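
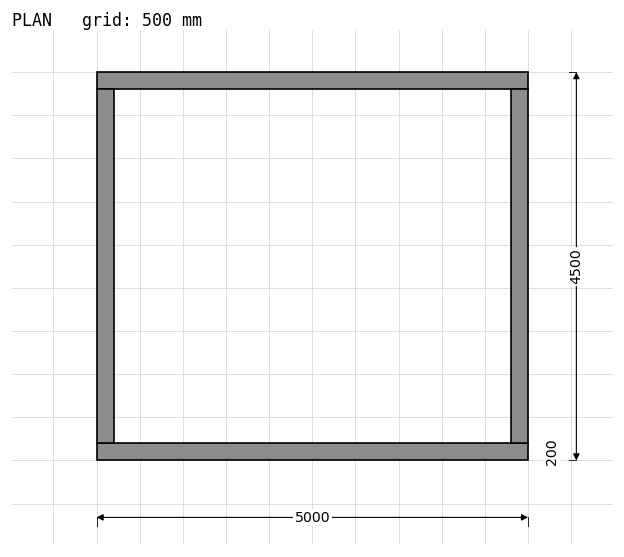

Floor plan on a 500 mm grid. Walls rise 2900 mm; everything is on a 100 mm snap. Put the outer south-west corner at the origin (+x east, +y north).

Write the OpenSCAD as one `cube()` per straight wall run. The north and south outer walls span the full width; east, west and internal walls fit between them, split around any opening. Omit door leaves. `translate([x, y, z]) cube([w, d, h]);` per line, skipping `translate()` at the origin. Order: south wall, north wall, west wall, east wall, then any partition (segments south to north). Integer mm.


cube([5000, 200, 2900]);
translate([0, 4300, 0]) cube([5000, 200, 2900]);
translate([0, 200, 0]) cube([200, 4100, 2900]);
translate([4800, 200, 0]) cube([200, 4100, 2900]);


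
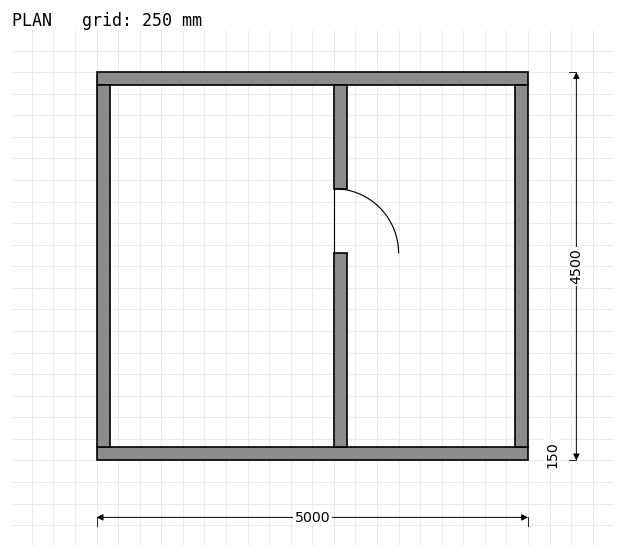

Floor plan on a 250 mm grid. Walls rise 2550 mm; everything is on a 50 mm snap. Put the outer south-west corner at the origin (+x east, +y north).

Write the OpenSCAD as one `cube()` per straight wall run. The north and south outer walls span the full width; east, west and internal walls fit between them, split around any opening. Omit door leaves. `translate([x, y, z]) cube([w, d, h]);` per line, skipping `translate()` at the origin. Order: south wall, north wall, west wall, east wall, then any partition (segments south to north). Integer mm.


cube([5000, 150, 2550]);
translate([0, 4350, 0]) cube([5000, 150, 2550]);
translate([0, 150, 0]) cube([150, 4200, 2550]);
translate([4850, 150, 0]) cube([150, 4200, 2550]);
translate([2750, 150, 0]) cube([150, 2250, 2550]);
translate([2750, 3150, 0]) cube([150, 1200, 2550]);


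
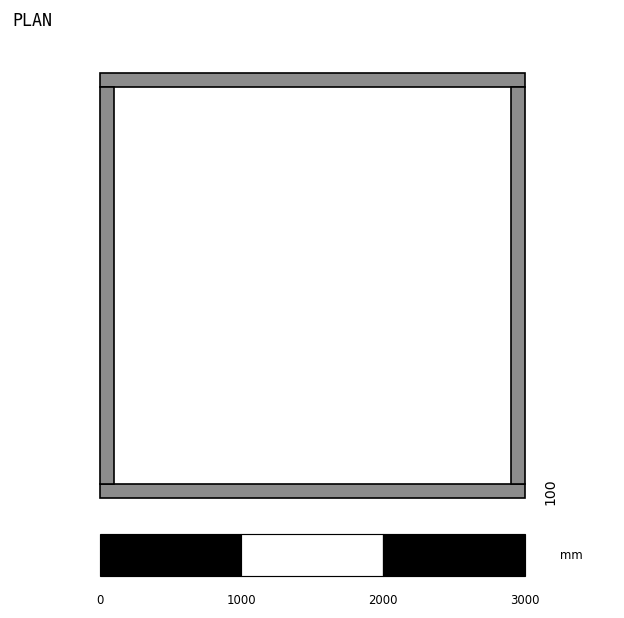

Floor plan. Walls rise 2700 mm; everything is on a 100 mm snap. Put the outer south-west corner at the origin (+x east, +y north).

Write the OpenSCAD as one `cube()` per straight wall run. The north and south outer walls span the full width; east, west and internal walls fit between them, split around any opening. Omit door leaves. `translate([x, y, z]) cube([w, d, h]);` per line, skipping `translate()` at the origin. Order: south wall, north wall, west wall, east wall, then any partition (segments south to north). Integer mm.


cube([3000, 100, 2700]);
translate([0, 2900, 0]) cube([3000, 100, 2700]);
translate([0, 100, 0]) cube([100, 2800, 2700]);
translate([2900, 100, 0]) cube([100, 2800, 2700]);


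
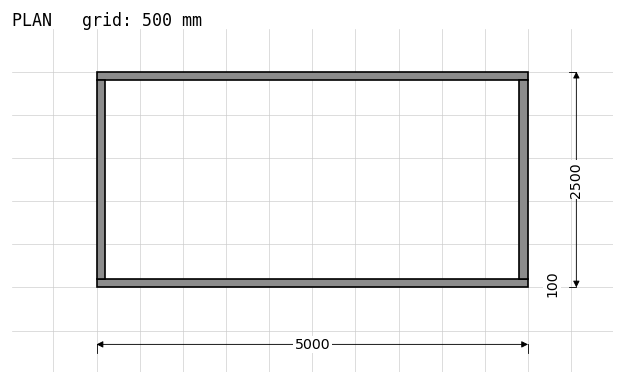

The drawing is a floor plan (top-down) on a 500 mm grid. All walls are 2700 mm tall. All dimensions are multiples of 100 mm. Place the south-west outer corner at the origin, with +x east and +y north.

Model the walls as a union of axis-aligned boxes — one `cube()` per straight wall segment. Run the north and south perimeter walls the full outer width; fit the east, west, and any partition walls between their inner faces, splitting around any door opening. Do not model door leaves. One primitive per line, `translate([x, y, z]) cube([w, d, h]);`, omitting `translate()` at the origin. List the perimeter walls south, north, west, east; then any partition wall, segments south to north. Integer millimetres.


cube([5000, 100, 2700]);
translate([0, 2400, 0]) cube([5000, 100, 2700]);
translate([0, 100, 0]) cube([100, 2300, 2700]);
translate([4900, 100, 0]) cube([100, 2300, 2700]);


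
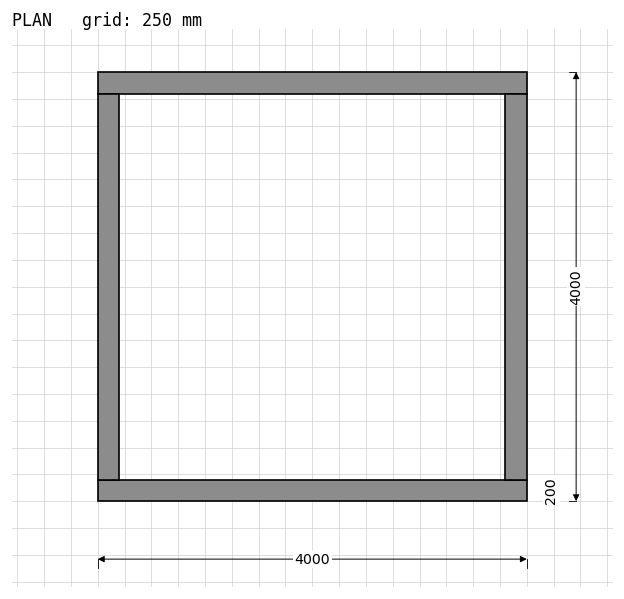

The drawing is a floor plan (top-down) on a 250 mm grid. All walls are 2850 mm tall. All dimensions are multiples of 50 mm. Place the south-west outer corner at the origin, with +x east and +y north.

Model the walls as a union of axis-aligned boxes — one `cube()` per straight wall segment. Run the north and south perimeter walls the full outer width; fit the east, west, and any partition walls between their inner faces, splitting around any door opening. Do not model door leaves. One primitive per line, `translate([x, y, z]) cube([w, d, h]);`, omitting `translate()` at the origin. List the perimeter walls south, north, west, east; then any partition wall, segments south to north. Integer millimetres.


cube([4000, 200, 2850]);
translate([0, 3800, 0]) cube([4000, 200, 2850]);
translate([0, 200, 0]) cube([200, 3600, 2850]);
translate([3800, 200, 0]) cube([200, 3600, 2850]);


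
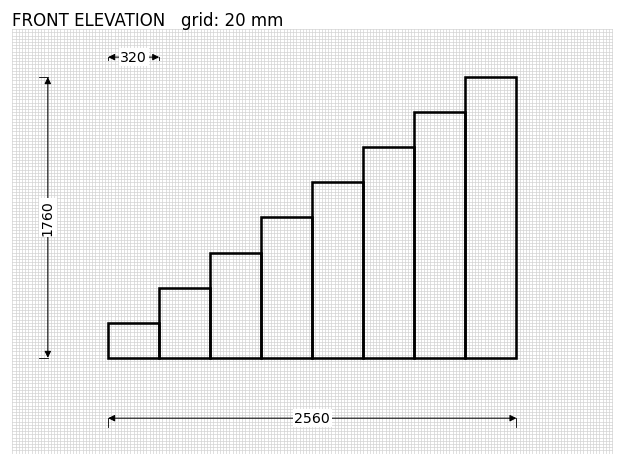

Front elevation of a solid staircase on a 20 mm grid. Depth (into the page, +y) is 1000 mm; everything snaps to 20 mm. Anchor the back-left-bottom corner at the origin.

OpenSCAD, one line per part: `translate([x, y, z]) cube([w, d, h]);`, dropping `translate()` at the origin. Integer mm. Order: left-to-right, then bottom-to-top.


cube([320, 1000, 220]);
translate([320, 0, 0]) cube([320, 1000, 440]);
translate([640, 0, 0]) cube([320, 1000, 660]);
translate([960, 0, 0]) cube([320, 1000, 880]);
translate([1280, 0, 0]) cube([320, 1000, 1100]);
translate([1600, 0, 0]) cube([320, 1000, 1320]);
translate([1920, 0, 0]) cube([320, 1000, 1540]);
translate([2240, 0, 0]) cube([320, 1000, 1760]);


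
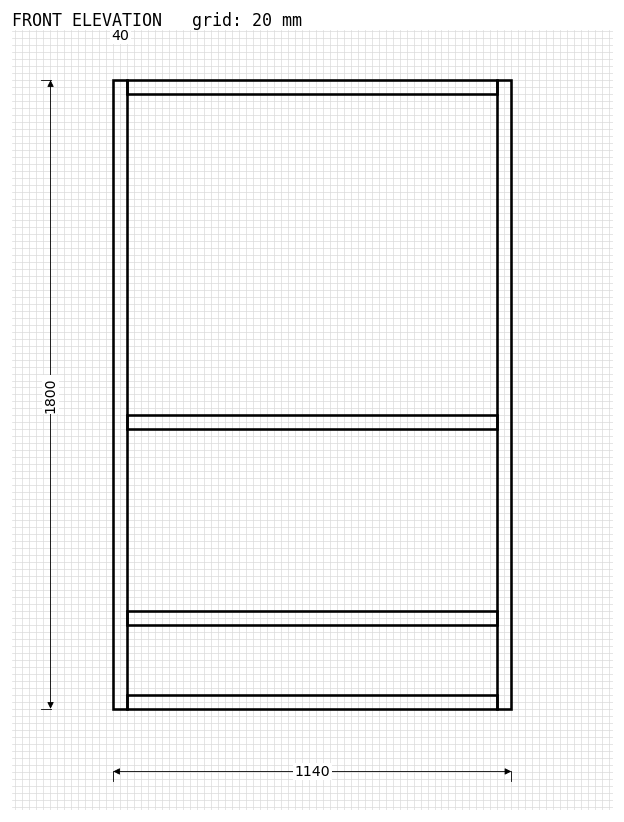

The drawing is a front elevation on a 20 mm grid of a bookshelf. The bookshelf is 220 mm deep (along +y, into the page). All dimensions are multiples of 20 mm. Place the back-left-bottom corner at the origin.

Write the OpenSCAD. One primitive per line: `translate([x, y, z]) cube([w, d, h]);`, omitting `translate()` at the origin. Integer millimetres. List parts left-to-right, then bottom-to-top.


cube([40, 220, 1800]);
translate([40, 0, 0]) cube([1060, 220, 40]);
translate([40, 0, 240]) cube([1060, 220, 40]);
translate([40, 0, 800]) cube([1060, 220, 40]);
translate([40, 0, 1760]) cube([1060, 220, 40]);
translate([1100, 0, 0]) cube([40, 220, 1800]);


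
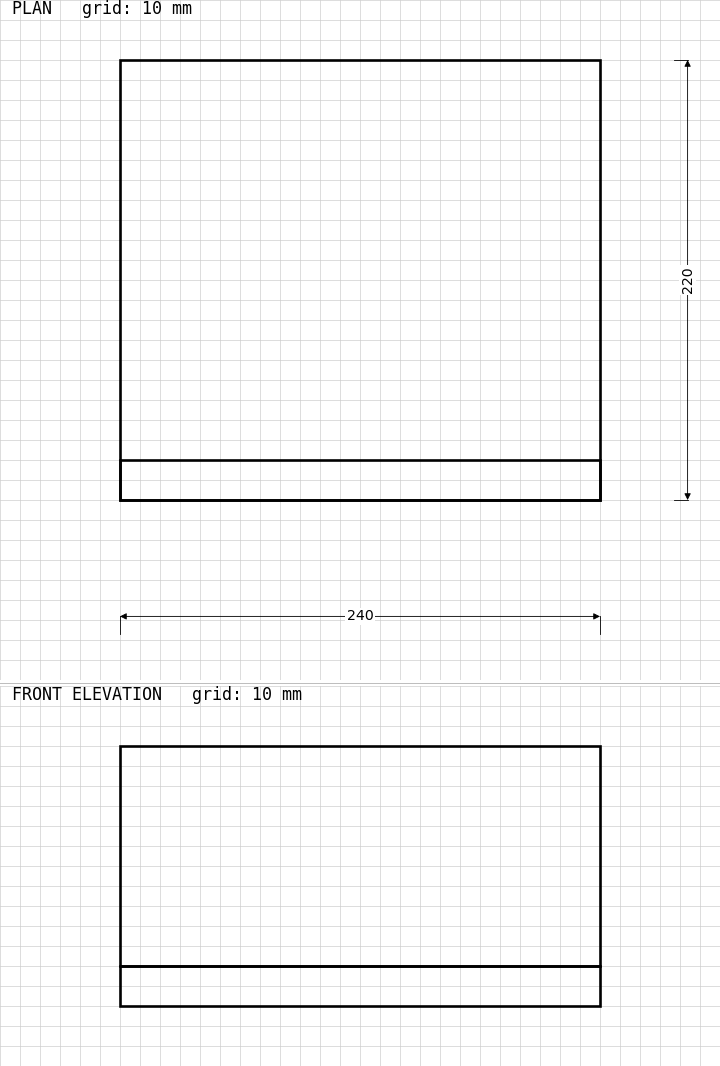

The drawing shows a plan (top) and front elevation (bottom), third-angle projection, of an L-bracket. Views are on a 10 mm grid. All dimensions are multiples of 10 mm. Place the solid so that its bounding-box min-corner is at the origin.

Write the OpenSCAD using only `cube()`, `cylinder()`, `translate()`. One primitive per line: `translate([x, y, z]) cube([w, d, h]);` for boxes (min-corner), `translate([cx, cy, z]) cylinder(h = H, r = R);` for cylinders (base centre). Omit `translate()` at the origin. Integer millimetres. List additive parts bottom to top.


cube([240, 220, 20]);
translate([0, 0, 20]) cube([240, 20, 110]);


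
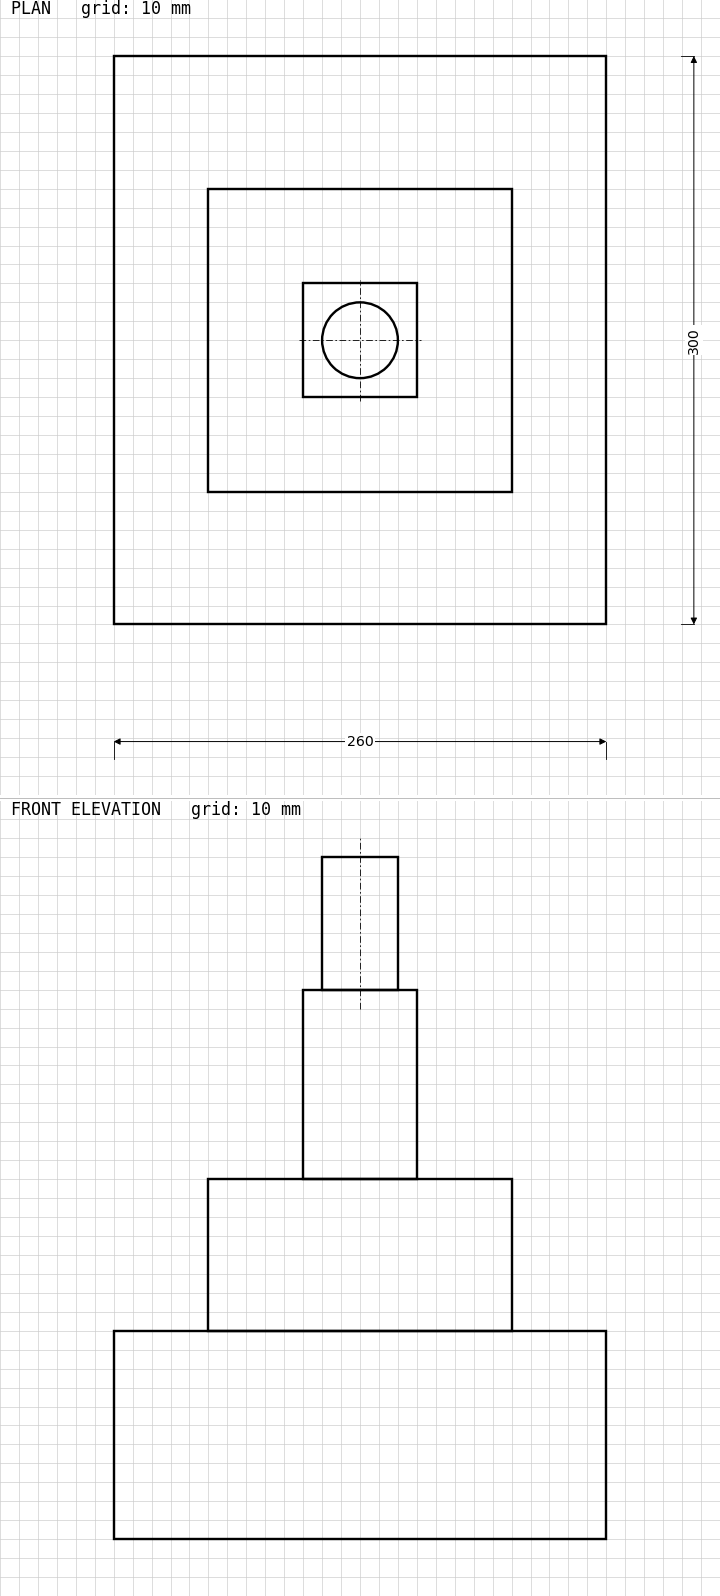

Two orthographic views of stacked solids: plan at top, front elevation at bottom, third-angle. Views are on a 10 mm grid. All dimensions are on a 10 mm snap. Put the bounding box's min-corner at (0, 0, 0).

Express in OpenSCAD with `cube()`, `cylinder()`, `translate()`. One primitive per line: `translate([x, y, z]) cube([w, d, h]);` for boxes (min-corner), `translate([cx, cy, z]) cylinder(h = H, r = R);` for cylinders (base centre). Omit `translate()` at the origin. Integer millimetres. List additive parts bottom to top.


cube([260, 300, 110]);
translate([50, 70, 110]) cube([160, 160, 80]);
translate([100, 120, 190]) cube([60, 60, 100]);
translate([130, 150, 290]) cylinder(h = 70, r = 20);


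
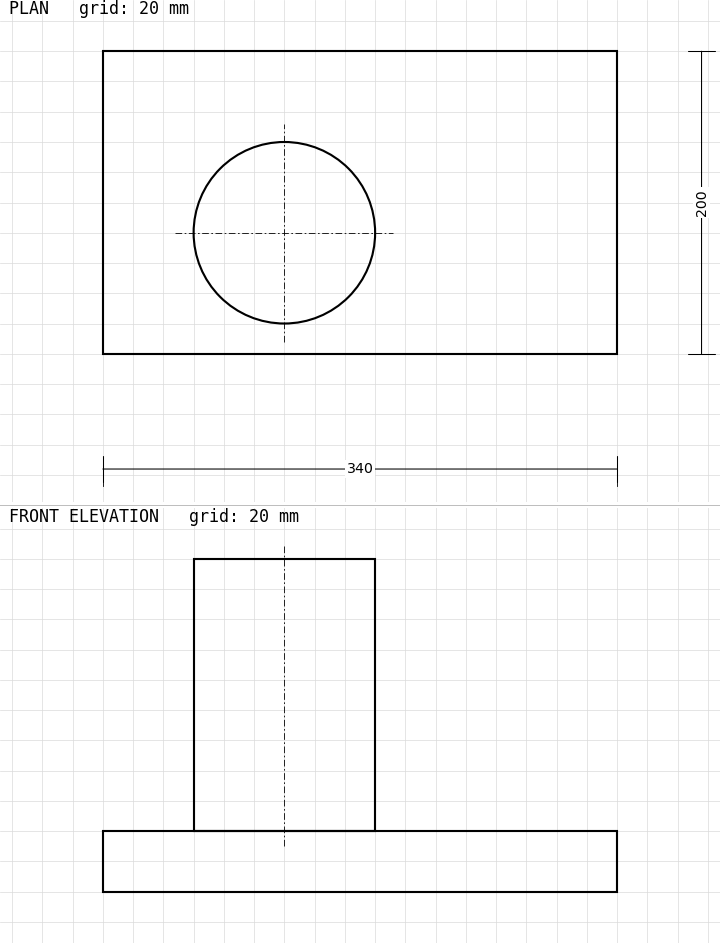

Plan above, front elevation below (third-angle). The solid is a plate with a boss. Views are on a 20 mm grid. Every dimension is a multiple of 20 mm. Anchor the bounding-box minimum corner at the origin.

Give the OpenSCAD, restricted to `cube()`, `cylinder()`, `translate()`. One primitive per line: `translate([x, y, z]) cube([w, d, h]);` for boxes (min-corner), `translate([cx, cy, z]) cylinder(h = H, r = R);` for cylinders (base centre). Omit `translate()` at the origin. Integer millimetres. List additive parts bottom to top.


cube([340, 200, 40]);
translate([120, 80, 40]) cylinder(h = 180, r = 60);


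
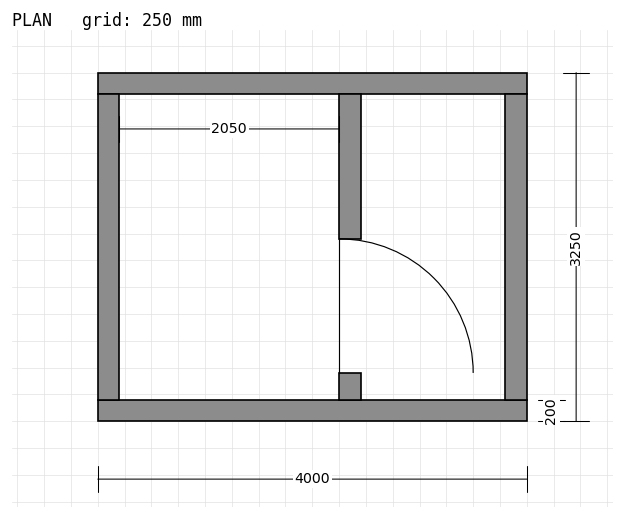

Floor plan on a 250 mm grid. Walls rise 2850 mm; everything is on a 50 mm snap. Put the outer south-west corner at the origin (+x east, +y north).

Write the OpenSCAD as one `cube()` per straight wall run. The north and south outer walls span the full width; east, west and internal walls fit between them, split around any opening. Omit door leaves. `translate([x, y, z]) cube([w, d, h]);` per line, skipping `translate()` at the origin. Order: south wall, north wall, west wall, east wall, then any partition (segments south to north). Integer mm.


cube([4000, 200, 2850]);
translate([0, 3050, 0]) cube([4000, 200, 2850]);
translate([0, 200, 0]) cube([200, 2850, 2850]);
translate([3800, 200, 0]) cube([200, 2850, 2850]);
translate([2250, 200, 0]) cube([200, 250, 2850]);
translate([2250, 1700, 0]) cube([200, 1350, 2850]);


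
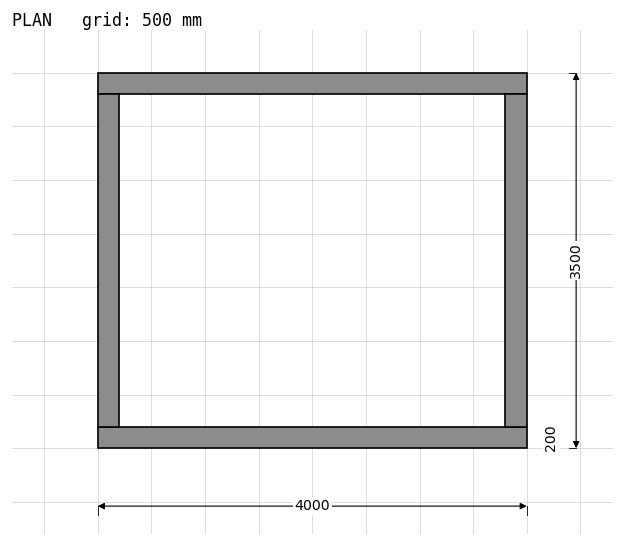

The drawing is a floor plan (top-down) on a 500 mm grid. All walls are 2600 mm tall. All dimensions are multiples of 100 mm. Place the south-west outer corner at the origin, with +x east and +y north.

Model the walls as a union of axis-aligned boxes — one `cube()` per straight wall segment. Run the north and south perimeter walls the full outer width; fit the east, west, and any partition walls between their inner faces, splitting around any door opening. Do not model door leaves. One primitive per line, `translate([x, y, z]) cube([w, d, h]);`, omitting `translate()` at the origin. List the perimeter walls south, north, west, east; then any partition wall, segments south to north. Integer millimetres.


cube([4000, 200, 2600]);
translate([0, 3300, 0]) cube([4000, 200, 2600]);
translate([0, 200, 0]) cube([200, 3100, 2600]);
translate([3800, 200, 0]) cube([200, 3100, 2600]);


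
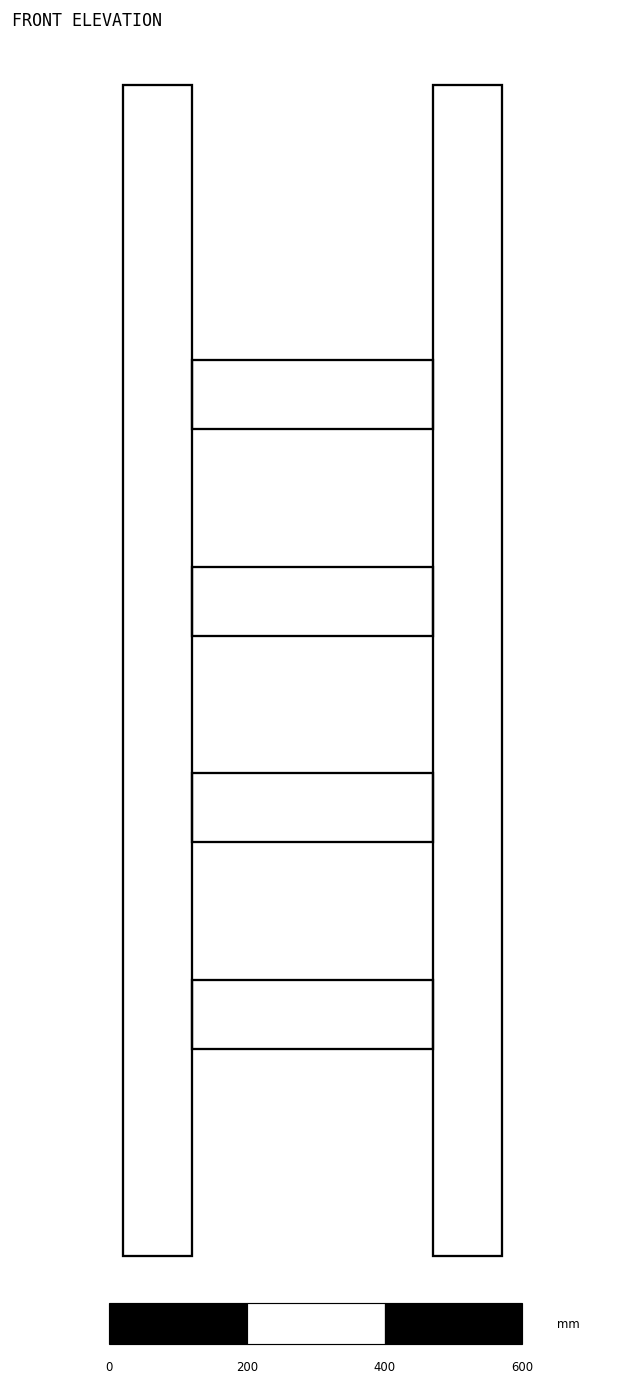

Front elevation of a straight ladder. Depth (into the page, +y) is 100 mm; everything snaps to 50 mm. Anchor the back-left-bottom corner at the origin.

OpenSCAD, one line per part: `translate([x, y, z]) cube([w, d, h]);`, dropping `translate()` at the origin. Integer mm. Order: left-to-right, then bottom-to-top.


cube([100, 100, 1700]);
translate([100, 0, 300]) cube([350, 100, 100]);
translate([100, 0, 600]) cube([350, 100, 100]);
translate([100, 0, 900]) cube([350, 100, 100]);
translate([100, 0, 1200]) cube([350, 100, 100]);
translate([450, 0, 0]) cube([100, 100, 1700]);


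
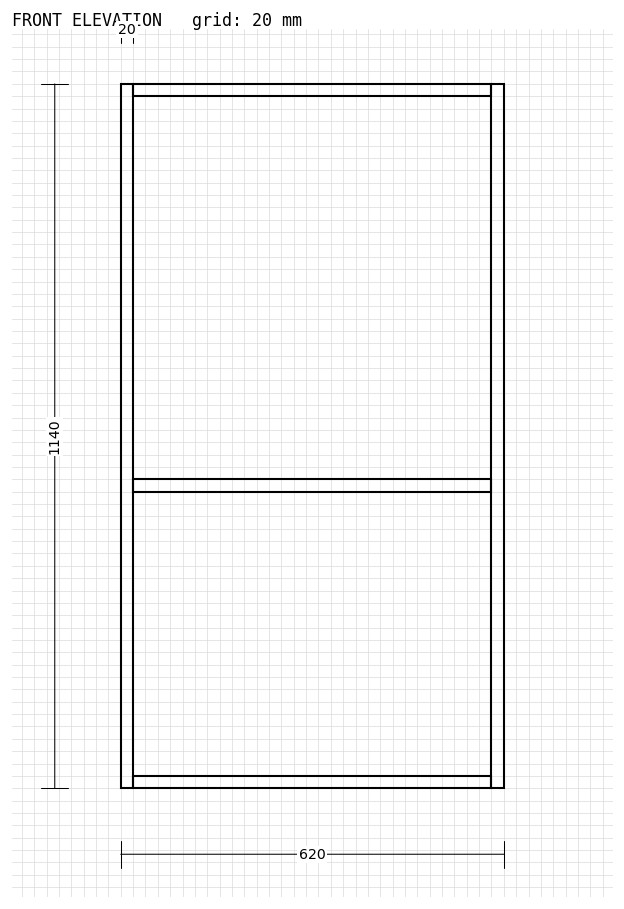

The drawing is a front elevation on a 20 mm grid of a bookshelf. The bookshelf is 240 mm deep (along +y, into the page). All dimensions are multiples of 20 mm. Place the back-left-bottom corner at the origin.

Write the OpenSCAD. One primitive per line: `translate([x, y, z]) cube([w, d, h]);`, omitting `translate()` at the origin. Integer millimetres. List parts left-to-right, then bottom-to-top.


cube([20, 240, 1140]);
translate([20, 0, 0]) cube([580, 240, 20]);
translate([20, 0, 480]) cube([580, 240, 20]);
translate([20, 0, 1120]) cube([580, 240, 20]);
translate([600, 0, 0]) cube([20, 240, 1140]);


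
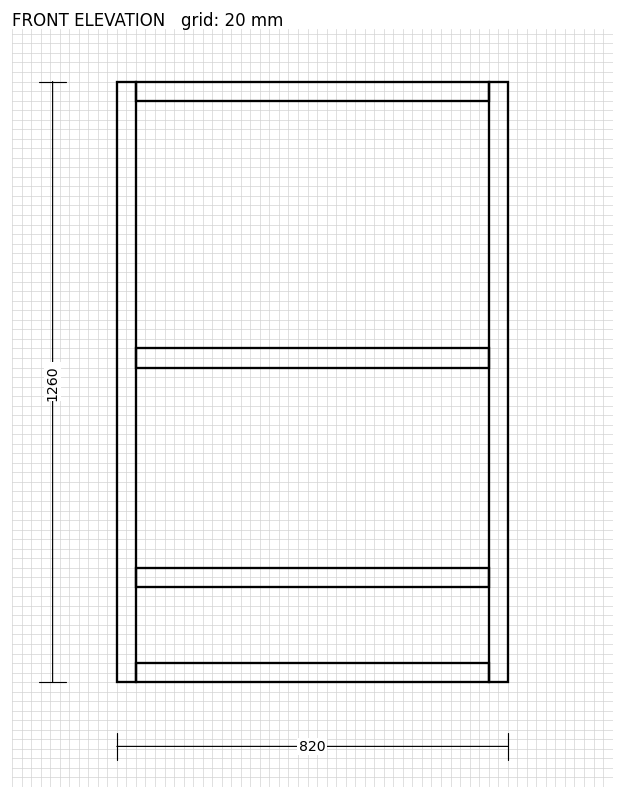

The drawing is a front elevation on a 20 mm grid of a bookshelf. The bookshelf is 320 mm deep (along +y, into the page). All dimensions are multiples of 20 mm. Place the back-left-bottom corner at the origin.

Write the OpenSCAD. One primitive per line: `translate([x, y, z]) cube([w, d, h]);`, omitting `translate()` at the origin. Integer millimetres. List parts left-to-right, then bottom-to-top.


cube([40, 320, 1260]);
translate([40, 0, 0]) cube([740, 320, 40]);
translate([40, 0, 200]) cube([740, 320, 40]);
translate([40, 0, 660]) cube([740, 320, 40]);
translate([40, 0, 1220]) cube([740, 320, 40]);
translate([780, 0, 0]) cube([40, 320, 1260]);


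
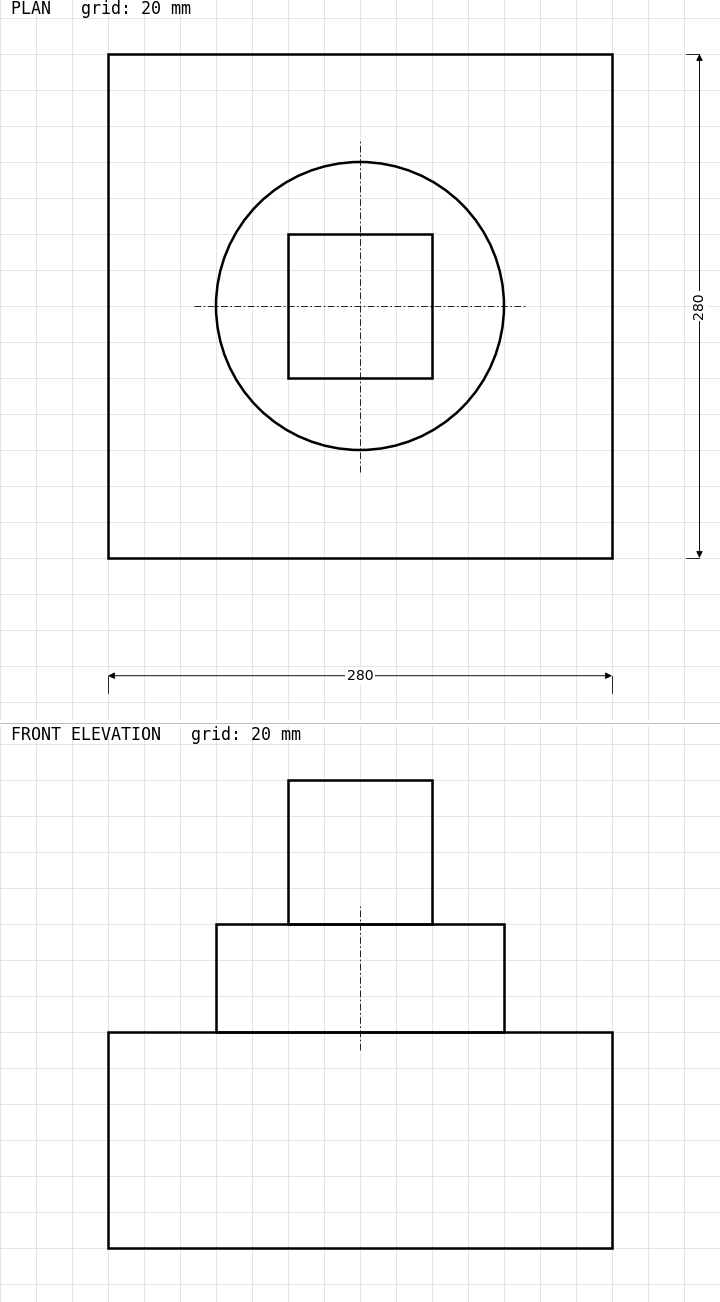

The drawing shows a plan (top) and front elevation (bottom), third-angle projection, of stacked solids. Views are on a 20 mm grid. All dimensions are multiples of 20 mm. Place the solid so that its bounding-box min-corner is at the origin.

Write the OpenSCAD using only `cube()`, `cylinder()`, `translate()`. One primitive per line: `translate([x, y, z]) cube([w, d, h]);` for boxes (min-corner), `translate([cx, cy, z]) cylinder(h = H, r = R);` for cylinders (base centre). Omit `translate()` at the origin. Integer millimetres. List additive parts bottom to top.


cube([280, 280, 120]);
translate([140, 140, 120]) cylinder(h = 60, r = 80);
translate([100, 100, 180]) cube([80, 80, 80]);


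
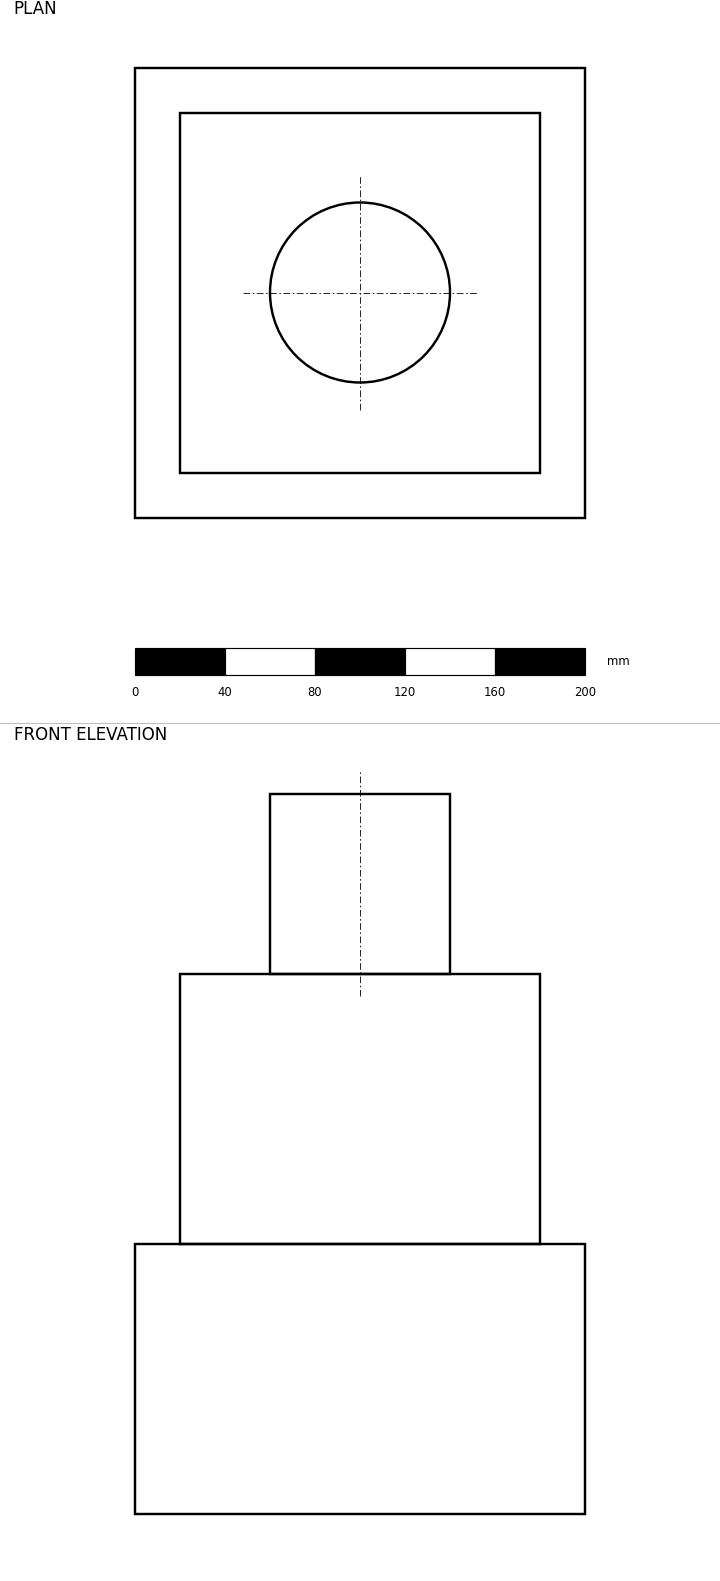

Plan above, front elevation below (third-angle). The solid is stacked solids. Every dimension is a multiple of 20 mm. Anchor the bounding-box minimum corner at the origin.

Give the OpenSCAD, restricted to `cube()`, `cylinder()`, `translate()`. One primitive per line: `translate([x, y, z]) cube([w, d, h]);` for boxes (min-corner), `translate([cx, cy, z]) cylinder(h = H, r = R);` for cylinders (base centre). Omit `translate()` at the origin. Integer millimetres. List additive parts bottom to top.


cube([200, 200, 120]);
translate([20, 20, 120]) cube([160, 160, 120]);
translate([100, 100, 240]) cylinder(h = 80, r = 40);


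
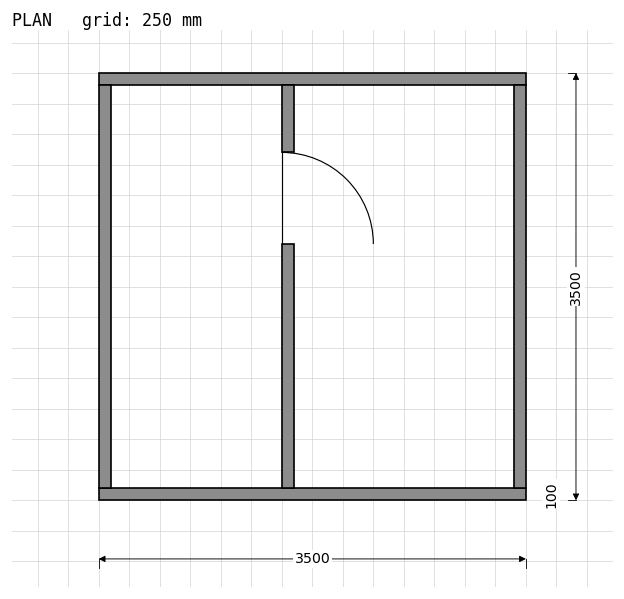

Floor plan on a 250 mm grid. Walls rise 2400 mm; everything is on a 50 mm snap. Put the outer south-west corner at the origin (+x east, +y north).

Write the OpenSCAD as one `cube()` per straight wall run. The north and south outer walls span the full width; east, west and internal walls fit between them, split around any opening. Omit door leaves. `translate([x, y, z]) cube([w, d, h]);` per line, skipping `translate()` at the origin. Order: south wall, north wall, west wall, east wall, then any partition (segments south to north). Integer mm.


cube([3500, 100, 2400]);
translate([0, 3400, 0]) cube([3500, 100, 2400]);
translate([0, 100, 0]) cube([100, 3300, 2400]);
translate([3400, 100, 0]) cube([100, 3300, 2400]);
translate([1500, 100, 0]) cube([100, 2000, 2400]);
translate([1500, 2850, 0]) cube([100, 550, 2400]);


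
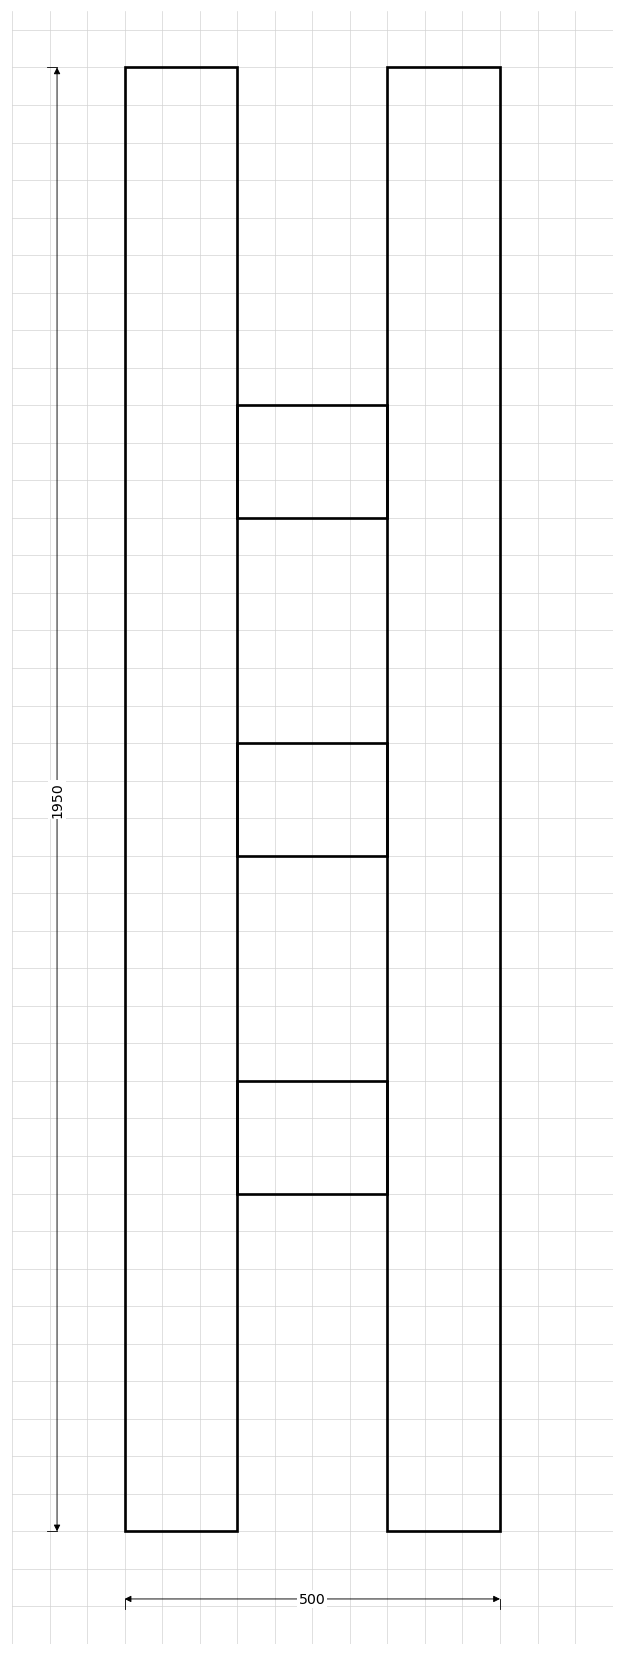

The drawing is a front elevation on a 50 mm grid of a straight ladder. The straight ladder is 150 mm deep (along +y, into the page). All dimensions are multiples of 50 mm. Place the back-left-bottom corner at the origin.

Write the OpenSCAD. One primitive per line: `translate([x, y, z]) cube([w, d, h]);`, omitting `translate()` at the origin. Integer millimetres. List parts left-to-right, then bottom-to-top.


cube([150, 150, 1950]);
translate([150, 0, 450]) cube([200, 150, 150]);
translate([150, 0, 900]) cube([200, 150, 150]);
translate([150, 0, 1350]) cube([200, 150, 150]);
translate([350, 0, 0]) cube([150, 150, 1950]);


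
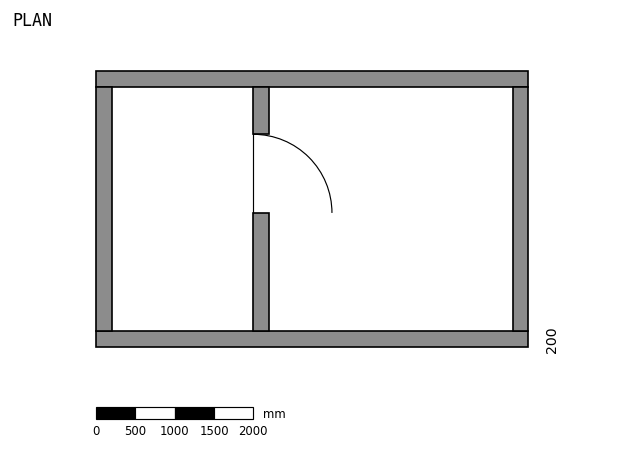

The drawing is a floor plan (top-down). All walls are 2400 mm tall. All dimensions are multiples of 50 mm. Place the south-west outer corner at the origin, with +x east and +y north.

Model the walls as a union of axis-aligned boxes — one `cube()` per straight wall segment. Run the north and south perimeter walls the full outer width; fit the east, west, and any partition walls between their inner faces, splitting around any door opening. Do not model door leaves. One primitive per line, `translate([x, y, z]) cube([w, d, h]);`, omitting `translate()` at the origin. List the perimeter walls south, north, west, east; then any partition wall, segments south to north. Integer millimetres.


cube([5500, 200, 2400]);
translate([0, 3300, 0]) cube([5500, 200, 2400]);
translate([0, 200, 0]) cube([200, 3100, 2400]);
translate([5300, 200, 0]) cube([200, 3100, 2400]);
translate([2000, 200, 0]) cube([200, 1500, 2400]);
translate([2000, 2700, 0]) cube([200, 600, 2400]);


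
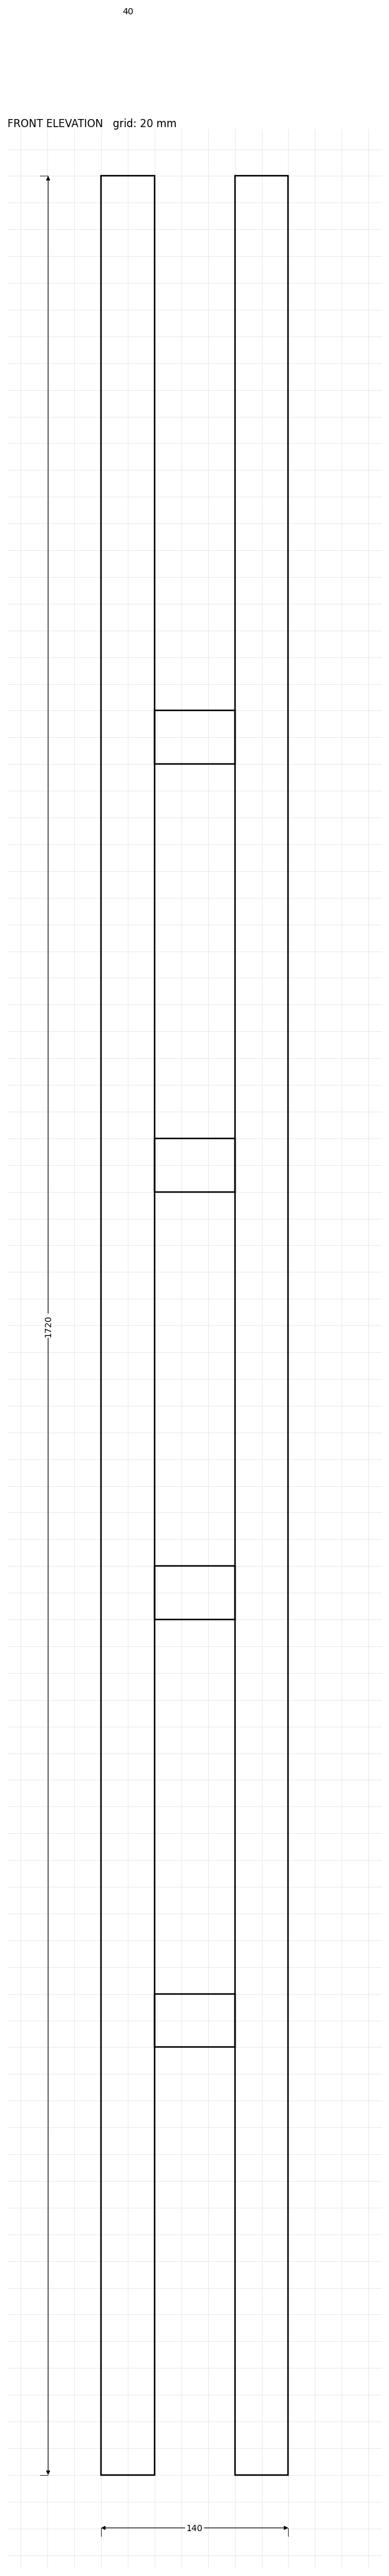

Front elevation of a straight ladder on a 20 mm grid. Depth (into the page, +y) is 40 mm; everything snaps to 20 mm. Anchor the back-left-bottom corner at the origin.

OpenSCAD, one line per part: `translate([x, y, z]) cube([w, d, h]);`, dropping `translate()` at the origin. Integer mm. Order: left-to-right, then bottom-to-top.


cube([40, 40, 1720]);
translate([40, 0, 320]) cube([60, 40, 40]);
translate([40, 0, 640]) cube([60, 40, 40]);
translate([40, 0, 960]) cube([60, 40, 40]);
translate([40, 0, 1280]) cube([60, 40, 40]);
translate([100, 0, 0]) cube([40, 40, 1720]);


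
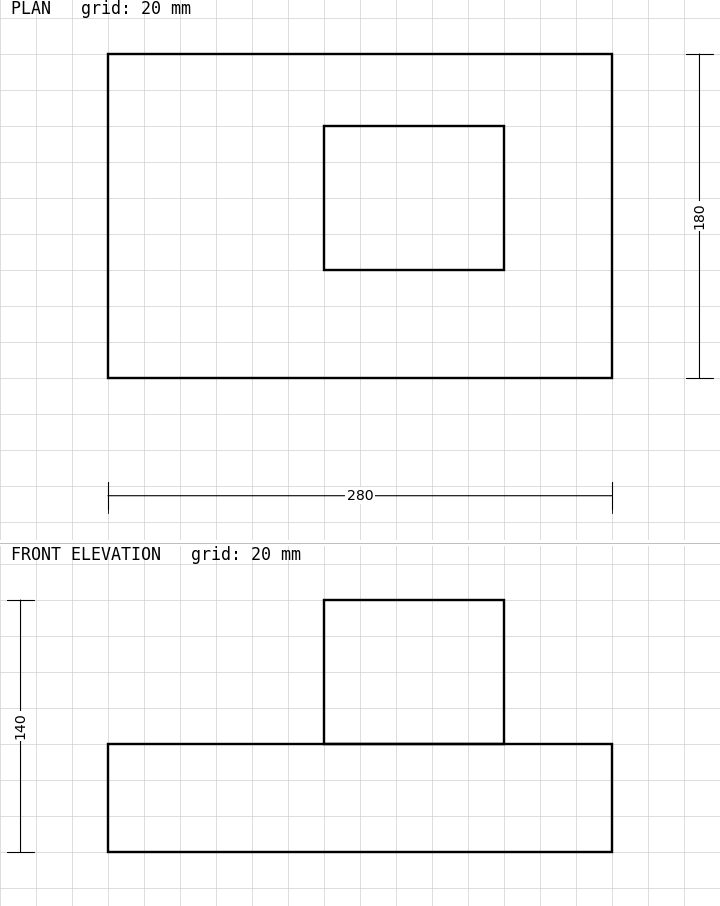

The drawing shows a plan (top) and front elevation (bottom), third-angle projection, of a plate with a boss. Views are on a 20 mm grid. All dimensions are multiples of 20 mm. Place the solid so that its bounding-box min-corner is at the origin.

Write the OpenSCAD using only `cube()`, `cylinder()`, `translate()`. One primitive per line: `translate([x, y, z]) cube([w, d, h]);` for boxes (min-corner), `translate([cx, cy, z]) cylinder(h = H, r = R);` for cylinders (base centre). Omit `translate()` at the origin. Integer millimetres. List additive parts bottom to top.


cube([280, 180, 60]);
translate([120, 60, 60]) cube([100, 80, 80]);


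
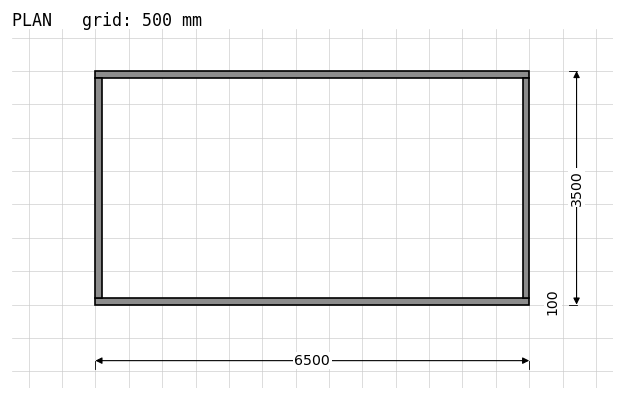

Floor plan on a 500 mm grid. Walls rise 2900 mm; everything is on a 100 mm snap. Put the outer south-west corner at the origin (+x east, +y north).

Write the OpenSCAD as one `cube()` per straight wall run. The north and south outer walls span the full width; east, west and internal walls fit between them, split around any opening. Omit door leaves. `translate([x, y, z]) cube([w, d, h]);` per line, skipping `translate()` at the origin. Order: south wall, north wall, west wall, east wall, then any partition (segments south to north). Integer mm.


cube([6500, 100, 2900]);
translate([0, 3400, 0]) cube([6500, 100, 2900]);
translate([0, 100, 0]) cube([100, 3300, 2900]);
translate([6400, 100, 0]) cube([100, 3300, 2900]);


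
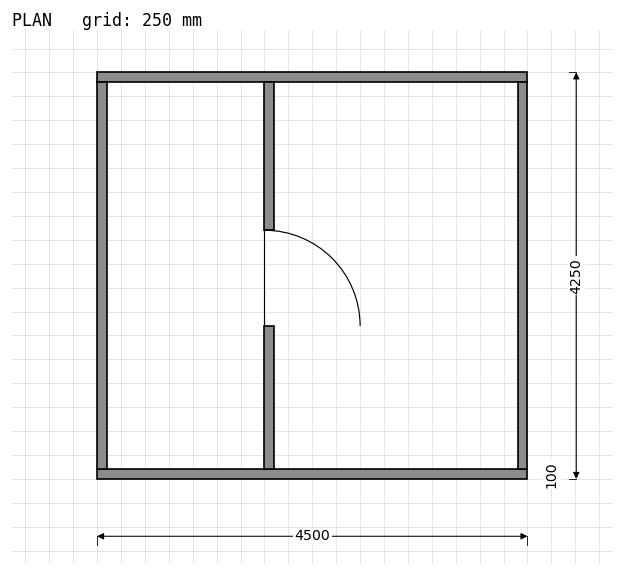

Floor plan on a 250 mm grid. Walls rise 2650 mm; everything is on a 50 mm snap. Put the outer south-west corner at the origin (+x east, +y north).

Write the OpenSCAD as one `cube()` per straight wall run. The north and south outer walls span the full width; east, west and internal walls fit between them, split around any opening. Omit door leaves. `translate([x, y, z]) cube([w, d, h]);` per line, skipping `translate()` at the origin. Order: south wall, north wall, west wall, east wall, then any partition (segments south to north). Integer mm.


cube([4500, 100, 2650]);
translate([0, 4150, 0]) cube([4500, 100, 2650]);
translate([0, 100, 0]) cube([100, 4050, 2650]);
translate([4400, 100, 0]) cube([100, 4050, 2650]);
translate([1750, 100, 0]) cube([100, 1500, 2650]);
translate([1750, 2600, 0]) cube([100, 1550, 2650]);


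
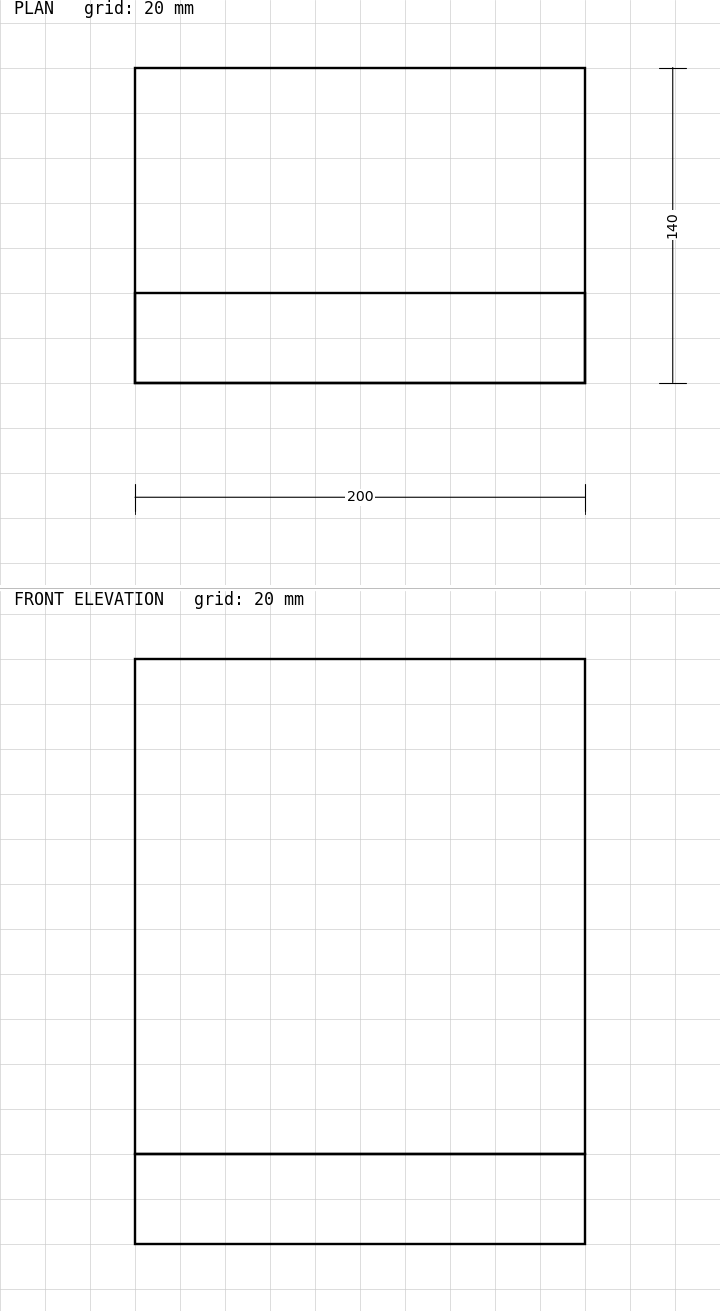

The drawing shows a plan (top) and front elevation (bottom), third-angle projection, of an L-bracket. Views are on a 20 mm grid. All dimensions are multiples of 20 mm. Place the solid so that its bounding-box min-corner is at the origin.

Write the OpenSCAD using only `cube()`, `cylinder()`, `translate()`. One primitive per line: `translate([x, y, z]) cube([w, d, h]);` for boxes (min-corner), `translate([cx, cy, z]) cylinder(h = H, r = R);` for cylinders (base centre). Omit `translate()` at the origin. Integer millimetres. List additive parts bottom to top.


cube([200, 140, 40]);
translate([0, 0, 40]) cube([200, 40, 220]);


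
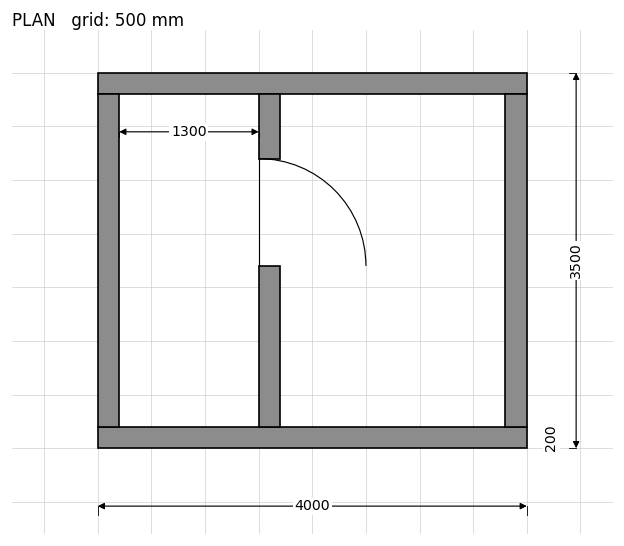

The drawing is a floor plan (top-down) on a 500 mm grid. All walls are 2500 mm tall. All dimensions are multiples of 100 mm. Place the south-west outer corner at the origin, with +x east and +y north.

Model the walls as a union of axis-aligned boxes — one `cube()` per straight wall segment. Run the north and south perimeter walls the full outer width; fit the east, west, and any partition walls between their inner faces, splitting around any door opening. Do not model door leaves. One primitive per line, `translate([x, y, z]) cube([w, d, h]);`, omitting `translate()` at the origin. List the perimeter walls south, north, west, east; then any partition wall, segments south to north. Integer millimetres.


cube([4000, 200, 2500]);
translate([0, 3300, 0]) cube([4000, 200, 2500]);
translate([0, 200, 0]) cube([200, 3100, 2500]);
translate([3800, 200, 0]) cube([200, 3100, 2500]);
translate([1500, 200, 0]) cube([200, 1500, 2500]);
translate([1500, 2700, 0]) cube([200, 600, 2500]);


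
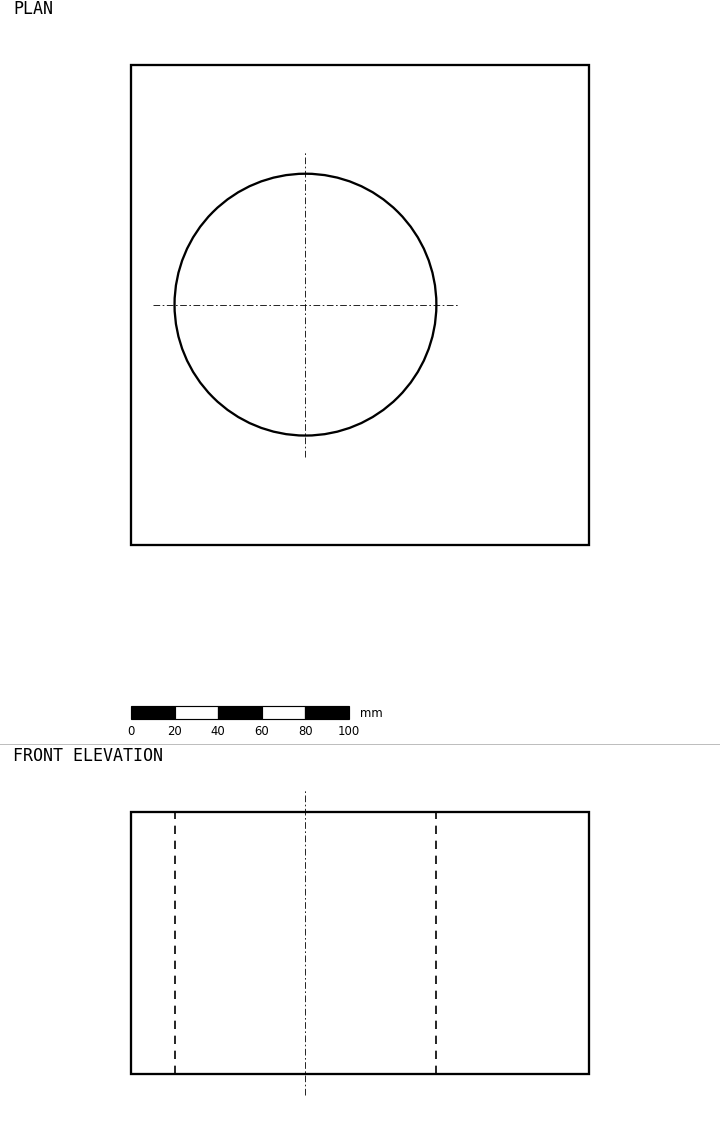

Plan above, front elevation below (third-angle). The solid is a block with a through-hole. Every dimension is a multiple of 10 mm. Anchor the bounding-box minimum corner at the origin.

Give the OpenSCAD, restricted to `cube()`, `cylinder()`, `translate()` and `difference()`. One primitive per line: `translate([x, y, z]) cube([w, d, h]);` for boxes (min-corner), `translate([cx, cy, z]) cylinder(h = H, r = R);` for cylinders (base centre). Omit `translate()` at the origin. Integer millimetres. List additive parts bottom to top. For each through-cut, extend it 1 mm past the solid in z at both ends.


difference() {
  cube([210, 220, 120]);
  translate([80, 110, -1]) cylinder(h = 122, r = 60);
}


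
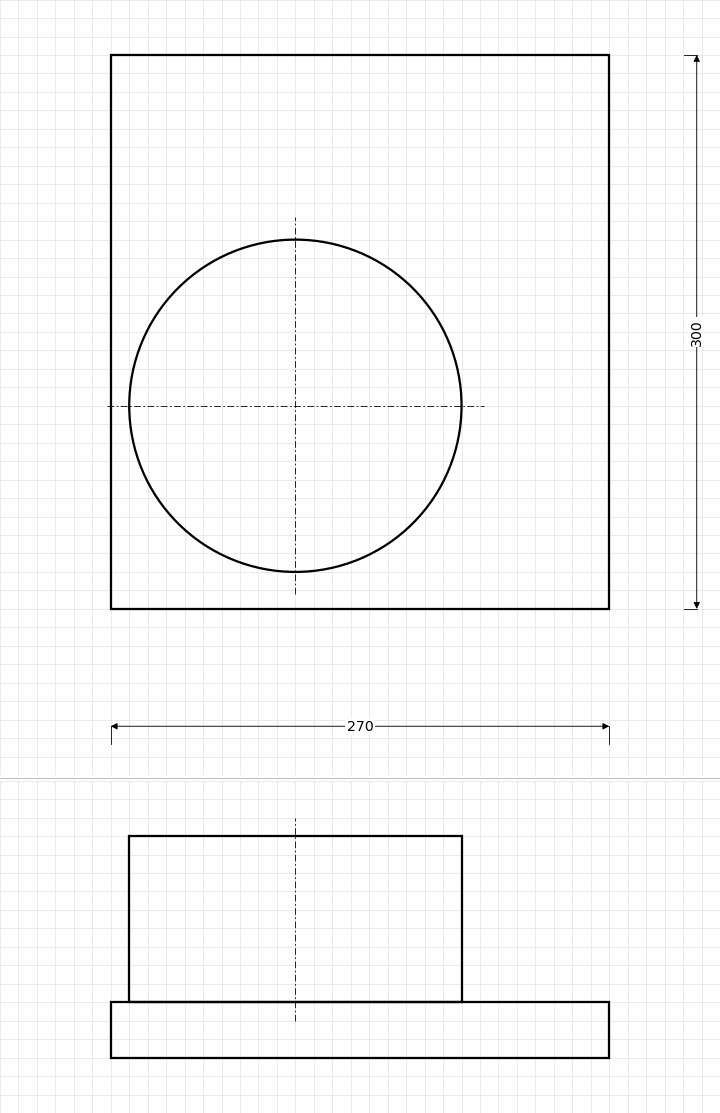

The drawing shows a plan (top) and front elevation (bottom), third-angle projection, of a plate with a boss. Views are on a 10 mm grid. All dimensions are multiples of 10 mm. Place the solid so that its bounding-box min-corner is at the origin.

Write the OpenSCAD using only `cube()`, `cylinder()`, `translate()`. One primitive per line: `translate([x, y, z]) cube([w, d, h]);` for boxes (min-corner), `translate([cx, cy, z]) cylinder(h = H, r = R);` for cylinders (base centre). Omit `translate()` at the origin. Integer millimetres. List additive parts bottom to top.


cube([270, 300, 30]);
translate([100, 110, 30]) cylinder(h = 90, r = 90);


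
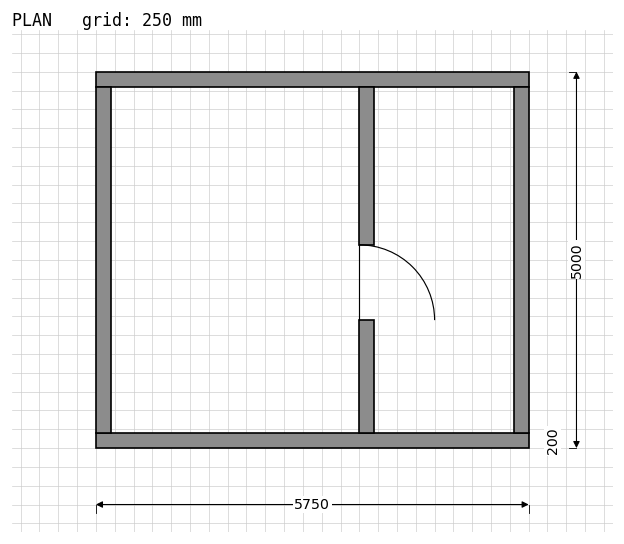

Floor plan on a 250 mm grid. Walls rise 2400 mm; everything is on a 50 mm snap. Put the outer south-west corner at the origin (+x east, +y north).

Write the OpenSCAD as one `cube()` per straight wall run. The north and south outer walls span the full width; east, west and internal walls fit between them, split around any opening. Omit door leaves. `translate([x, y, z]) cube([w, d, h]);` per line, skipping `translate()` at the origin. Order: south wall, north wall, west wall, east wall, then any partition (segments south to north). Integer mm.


cube([5750, 200, 2400]);
translate([0, 4800, 0]) cube([5750, 200, 2400]);
translate([0, 200, 0]) cube([200, 4600, 2400]);
translate([5550, 200, 0]) cube([200, 4600, 2400]);
translate([3500, 200, 0]) cube([200, 1500, 2400]);
translate([3500, 2700, 0]) cube([200, 2100, 2400]);


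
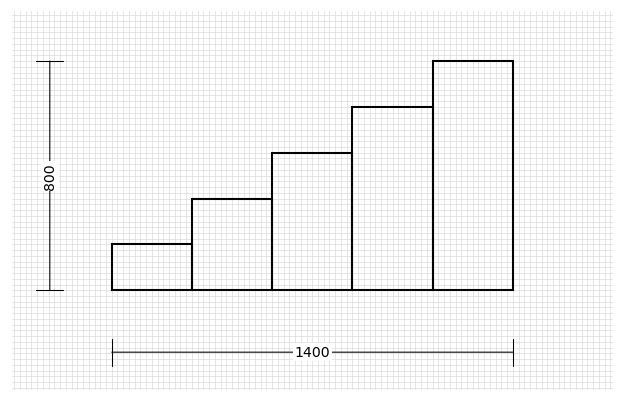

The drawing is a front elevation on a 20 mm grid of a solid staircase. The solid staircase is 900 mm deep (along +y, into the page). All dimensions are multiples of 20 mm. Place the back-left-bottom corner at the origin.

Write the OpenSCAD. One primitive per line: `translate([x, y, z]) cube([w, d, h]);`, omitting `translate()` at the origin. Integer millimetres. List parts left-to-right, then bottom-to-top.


cube([280, 900, 160]);
translate([280, 0, 0]) cube([280, 900, 320]);
translate([560, 0, 0]) cube([280, 900, 480]);
translate([840, 0, 0]) cube([280, 900, 640]);
translate([1120, 0, 0]) cube([280, 900, 800]);


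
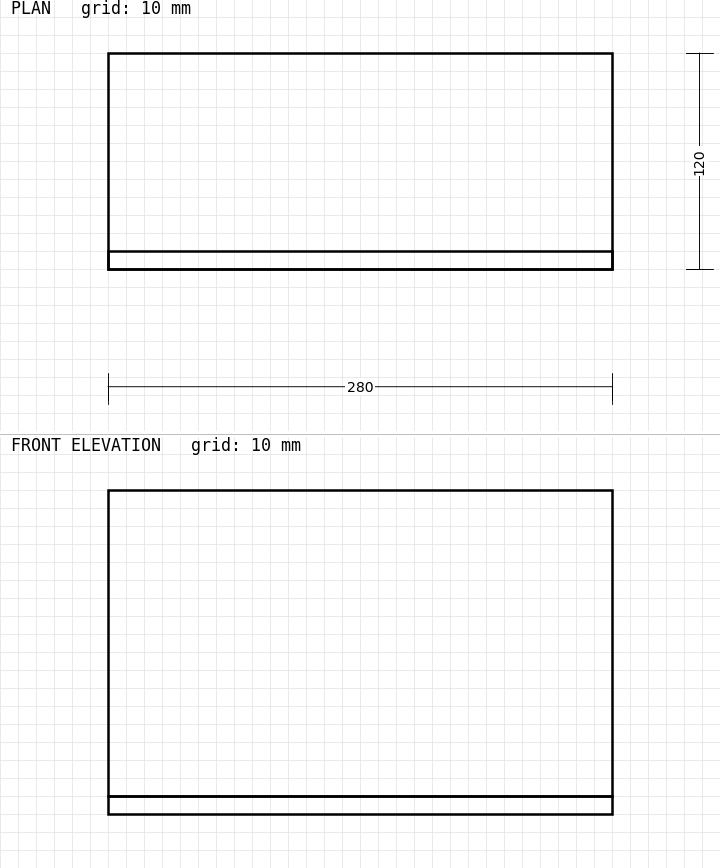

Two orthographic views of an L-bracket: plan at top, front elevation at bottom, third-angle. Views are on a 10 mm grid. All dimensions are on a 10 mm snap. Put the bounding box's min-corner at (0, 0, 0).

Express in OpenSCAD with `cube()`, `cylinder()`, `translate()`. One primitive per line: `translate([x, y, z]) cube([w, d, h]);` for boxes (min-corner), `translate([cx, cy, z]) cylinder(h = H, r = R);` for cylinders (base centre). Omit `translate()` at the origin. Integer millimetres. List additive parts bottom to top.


cube([280, 120, 10]);
translate([0, 0, 10]) cube([280, 10, 170]);


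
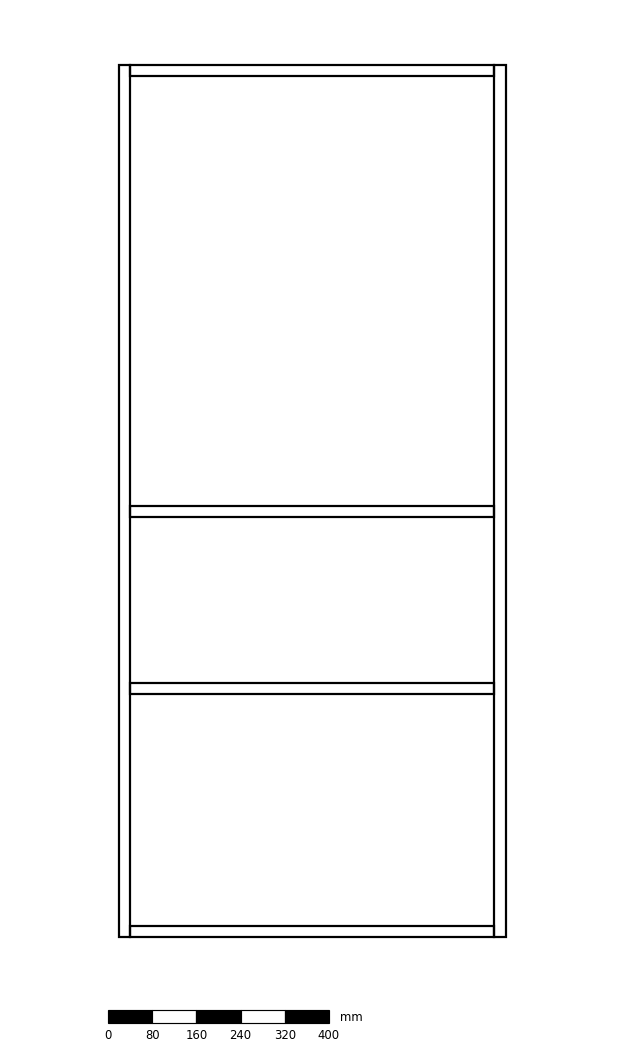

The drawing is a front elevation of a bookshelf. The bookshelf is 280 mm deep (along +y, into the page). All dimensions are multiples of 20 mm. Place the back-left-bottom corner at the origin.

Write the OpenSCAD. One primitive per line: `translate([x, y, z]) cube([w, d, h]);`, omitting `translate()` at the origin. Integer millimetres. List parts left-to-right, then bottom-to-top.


cube([20, 280, 1580]);
translate([20, 0, 0]) cube([660, 280, 20]);
translate([20, 0, 440]) cube([660, 280, 20]);
translate([20, 0, 760]) cube([660, 280, 20]);
translate([20, 0, 1560]) cube([660, 280, 20]);
translate([680, 0, 0]) cube([20, 280, 1580]);


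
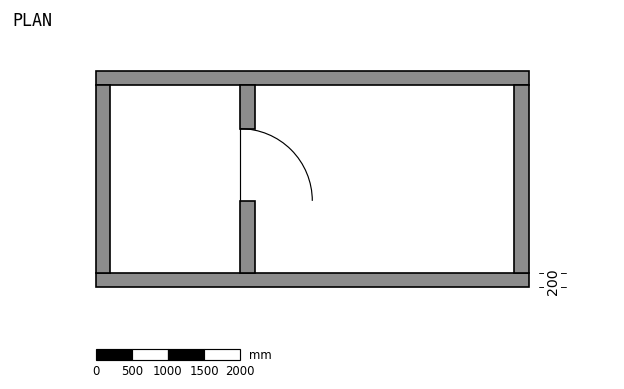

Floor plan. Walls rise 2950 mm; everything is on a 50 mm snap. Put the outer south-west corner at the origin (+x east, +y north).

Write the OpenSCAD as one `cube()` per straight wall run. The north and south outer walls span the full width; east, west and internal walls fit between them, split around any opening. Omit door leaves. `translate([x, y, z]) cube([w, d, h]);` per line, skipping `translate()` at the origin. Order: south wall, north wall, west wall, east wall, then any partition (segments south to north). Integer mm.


cube([6000, 200, 2950]);
translate([0, 2800, 0]) cube([6000, 200, 2950]);
translate([0, 200, 0]) cube([200, 2600, 2950]);
translate([5800, 200, 0]) cube([200, 2600, 2950]);
translate([2000, 200, 0]) cube([200, 1000, 2950]);
translate([2000, 2200, 0]) cube([200, 600, 2950]);


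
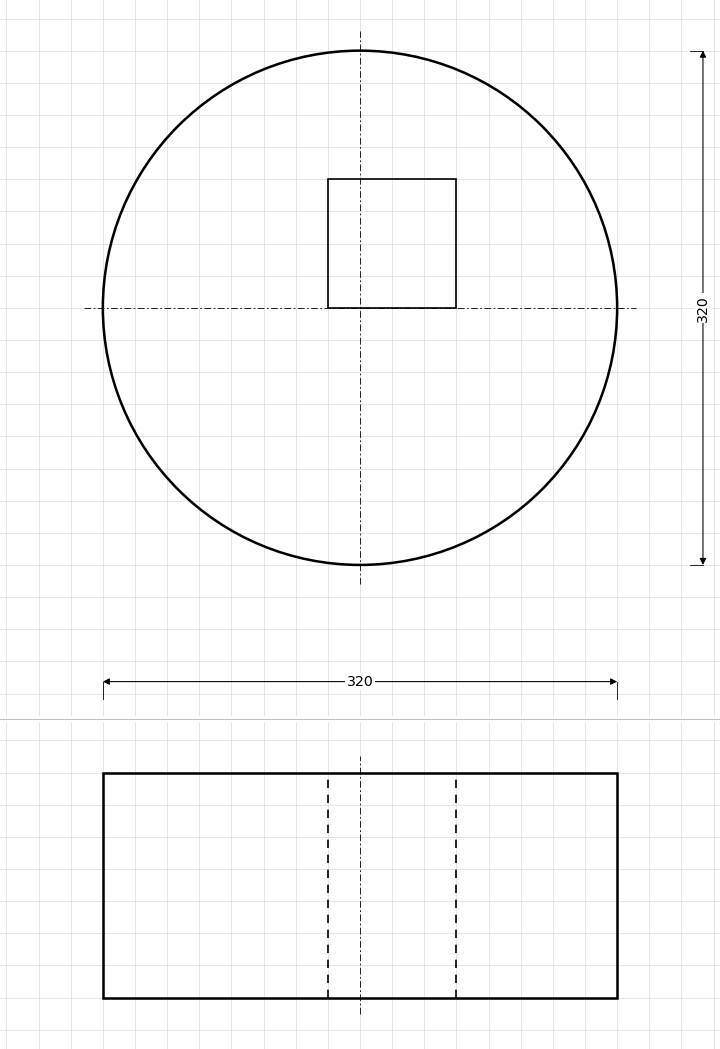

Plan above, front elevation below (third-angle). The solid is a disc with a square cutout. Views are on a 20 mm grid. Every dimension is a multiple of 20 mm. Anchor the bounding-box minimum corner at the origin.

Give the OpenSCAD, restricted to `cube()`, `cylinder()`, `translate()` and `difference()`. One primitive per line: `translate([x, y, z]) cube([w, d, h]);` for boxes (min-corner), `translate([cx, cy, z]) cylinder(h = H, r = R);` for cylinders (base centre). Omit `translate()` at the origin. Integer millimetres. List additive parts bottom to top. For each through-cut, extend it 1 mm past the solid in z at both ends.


difference() {
  translate([160, 160, 0]) cylinder(h = 140, r = 160);
  translate([140, 160, -1]) cube([80, 80, 142]);
}


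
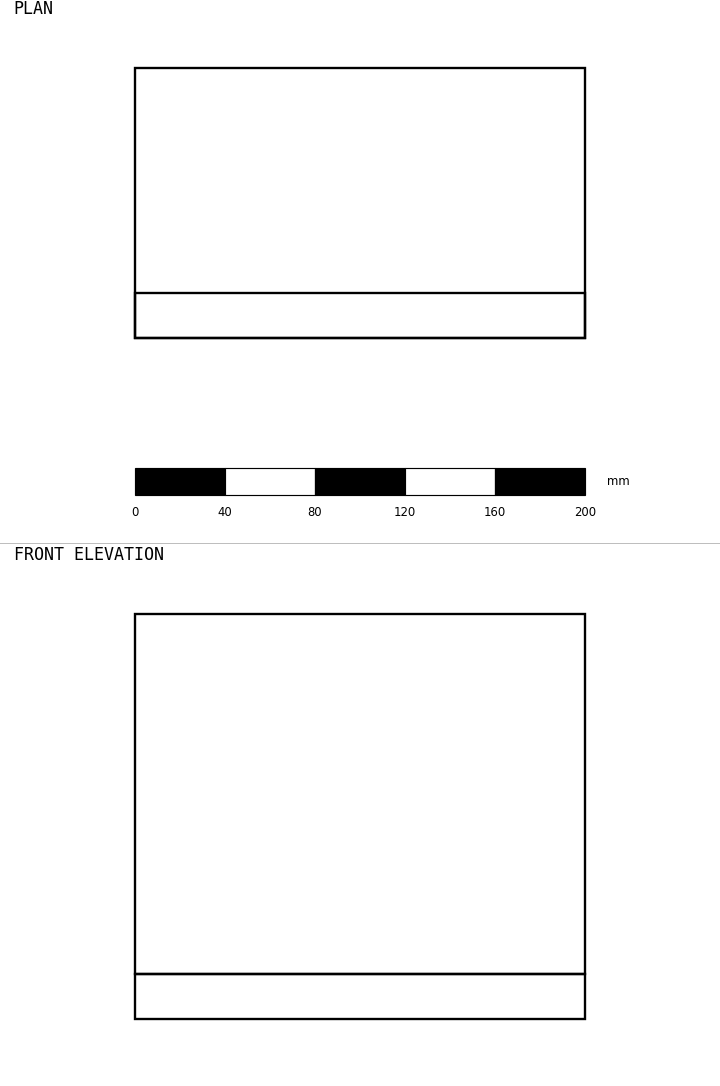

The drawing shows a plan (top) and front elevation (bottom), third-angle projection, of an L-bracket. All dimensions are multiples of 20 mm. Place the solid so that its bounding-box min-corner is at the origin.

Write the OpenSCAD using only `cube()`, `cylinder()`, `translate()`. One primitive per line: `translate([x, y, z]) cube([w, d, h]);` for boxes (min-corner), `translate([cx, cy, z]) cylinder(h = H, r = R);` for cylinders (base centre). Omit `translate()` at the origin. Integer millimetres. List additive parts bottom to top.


cube([200, 120, 20]);
translate([0, 0, 20]) cube([200, 20, 160]);


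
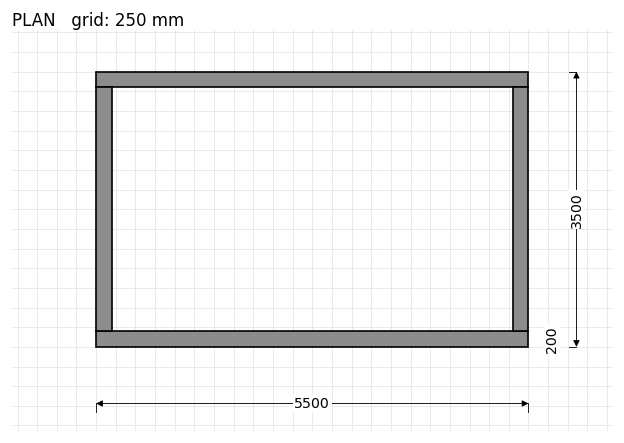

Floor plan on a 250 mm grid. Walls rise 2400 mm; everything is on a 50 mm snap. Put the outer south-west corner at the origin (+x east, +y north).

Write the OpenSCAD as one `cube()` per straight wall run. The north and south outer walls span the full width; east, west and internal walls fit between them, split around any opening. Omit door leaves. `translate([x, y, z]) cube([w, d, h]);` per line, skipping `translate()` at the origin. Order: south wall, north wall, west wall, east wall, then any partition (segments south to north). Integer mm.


cube([5500, 200, 2400]);
translate([0, 3300, 0]) cube([5500, 200, 2400]);
translate([0, 200, 0]) cube([200, 3100, 2400]);
translate([5300, 200, 0]) cube([200, 3100, 2400]);


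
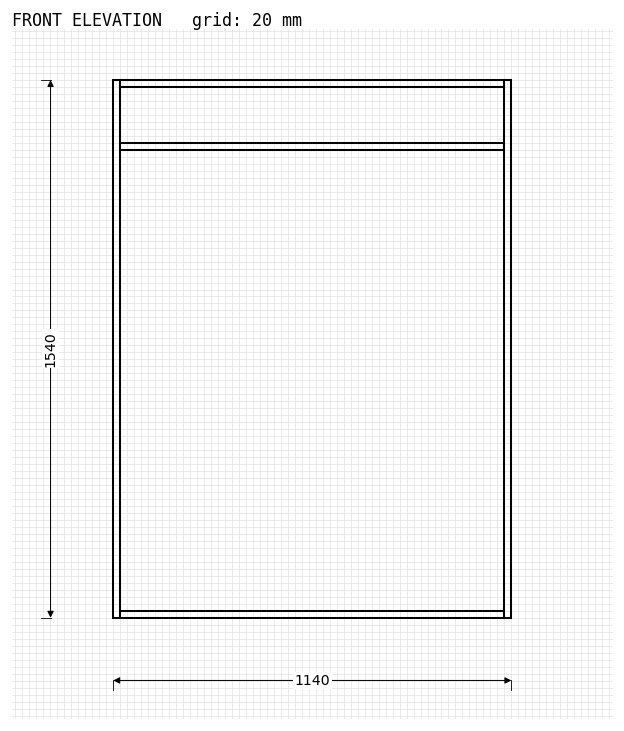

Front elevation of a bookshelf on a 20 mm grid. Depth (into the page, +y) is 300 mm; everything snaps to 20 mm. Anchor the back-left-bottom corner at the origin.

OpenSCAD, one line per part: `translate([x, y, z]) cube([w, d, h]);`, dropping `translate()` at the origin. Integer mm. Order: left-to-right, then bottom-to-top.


cube([20, 300, 1540]);
translate([20, 0, 0]) cube([1100, 300, 20]);
translate([20, 0, 1340]) cube([1100, 300, 20]);
translate([20, 0, 1520]) cube([1100, 300, 20]);
translate([1120, 0, 0]) cube([20, 300, 1540]);


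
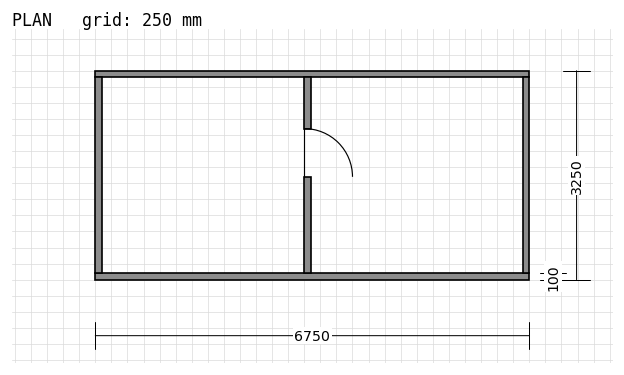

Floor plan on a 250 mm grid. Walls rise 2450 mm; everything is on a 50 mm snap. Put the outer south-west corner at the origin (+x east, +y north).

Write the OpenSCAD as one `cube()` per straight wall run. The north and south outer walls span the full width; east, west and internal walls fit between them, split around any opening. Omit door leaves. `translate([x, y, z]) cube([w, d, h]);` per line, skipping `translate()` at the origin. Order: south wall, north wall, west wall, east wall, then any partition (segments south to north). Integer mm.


cube([6750, 100, 2450]);
translate([0, 3150, 0]) cube([6750, 100, 2450]);
translate([0, 100, 0]) cube([100, 3050, 2450]);
translate([6650, 100, 0]) cube([100, 3050, 2450]);
translate([3250, 100, 0]) cube([100, 1500, 2450]);
translate([3250, 2350, 0]) cube([100, 800, 2450]);
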